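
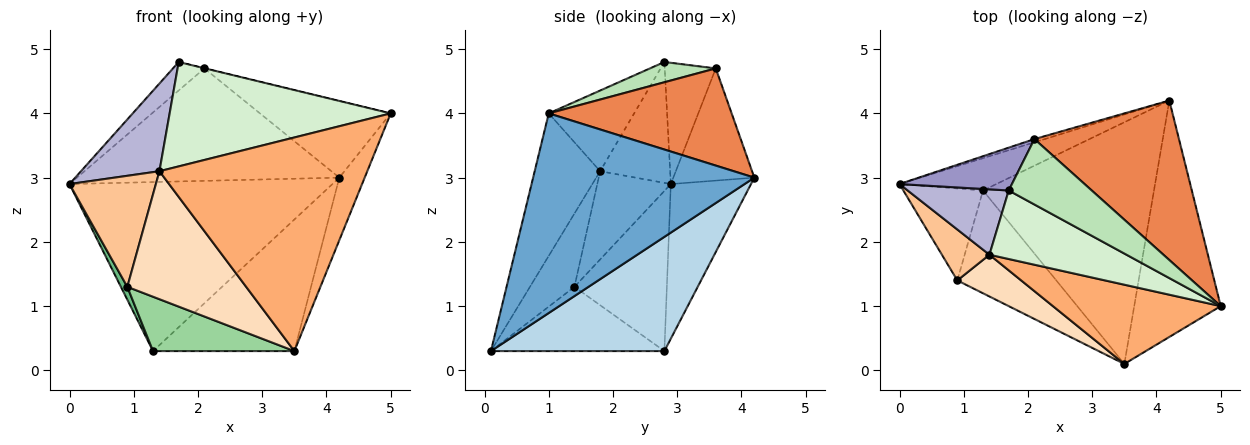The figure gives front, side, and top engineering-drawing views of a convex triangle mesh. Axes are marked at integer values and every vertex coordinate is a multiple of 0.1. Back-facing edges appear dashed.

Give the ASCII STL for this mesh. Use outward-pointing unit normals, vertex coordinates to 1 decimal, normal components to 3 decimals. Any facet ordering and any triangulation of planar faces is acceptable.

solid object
 facet normal 0.913 0.105 -0.395
  outer loop
   vertex 3.5 0.1 0.3
   vertex 4.2 4.2 3.0
   vertex 5.0 1.0 4.0
  endloop
 endfacet
 facet normal -0.287 0.941 -0.180
  outer loop
   vertex 1.3 2.8 0.3
   vertex 0.0 2.9 2.9
   vertex 4.2 4.2 3.0
  endloop
 endfacet
 facet normal 0.506 0.412 -0.757
  outer loop
   vertex 1.3 2.8 0.3
   vertex 4.2 4.2 3.0
   vertex 3.5 0.1 0.3
  endloop
 endfacet
 facet normal -0.295 0.955 -0.027
  outer loop
   vertex 2.1 3.6 4.7
   vertex 4.2 4.2 3.0
   vertex 0.0 2.9 2.9
  endloop
 endfacet
 facet normal 0.518 0.370 0.771
  outer loop
   vertex 2.1 3.6 4.7
   vertex 5.0 1.0 4.0
   vertex 4.2 4.2 3.0
  endloop
 endfacet
 facet normal -0.283 -0.899 0.334
  outer loop
   vertex 1.4 1.8 3.1
   vertex 3.5 0.1 0.3
   vertex 5.0 1.0 4.0
  endloop
 endfacet
 facet normal -0.612 -0.719 0.330
  outer loop
   vertex 0.9 1.4 1.3
   vertex 1.4 1.8 3.1
   vertex 0.0 2.9 2.9
  endloop
 endfacet
 facet normal -0.335 -0.896 0.292
  outer loop
   vertex 0.9 1.4 1.3
   vertex 3.5 0.1 0.3
   vertex 1.4 1.8 3.1
  endloop
 endfacet
 facet normal -0.894 -0.062 -0.444
  outer loop
   vertex 0.9 1.4 1.3
   vertex 0.0 2.9 2.9
   vertex 1.3 2.8 0.3
  endloop
 endfacet
 facet normal -0.498 -0.405 -0.767
  outer loop
   vertex 0.9 1.4 1.3
   vertex 1.3 2.8 0.3
   vertex 3.5 0.1 0.3
  endloop
 endfacet
 facet normal 0.237 0.003 0.971
  outer loop
   vertex 1.7 2.8 4.8
   vertex 5.0 1.0 4.0
   vertex 2.1 3.6 4.7
  endloop
 endfacet
 facet normal -0.307 -0.796 0.522
  outer loop
   vertex 1.7 2.8 4.8
   vertex 1.4 1.8 3.1
   vertex 5.0 1.0 4.0
  endloop
 endfacet
 facet normal -0.668 0.412 0.620
  outer loop
   vertex 1.7 2.8 4.8
   vertex 2.1 3.6 4.7
   vertex 0.0 2.9 2.9
  endloop
 endfacet
 facet normal -0.582 -0.652 0.486
  outer loop
   vertex 1.7 2.8 4.8
   vertex 0.0 2.9 2.9
   vertex 1.4 1.8 3.1
  endloop
 endfacet
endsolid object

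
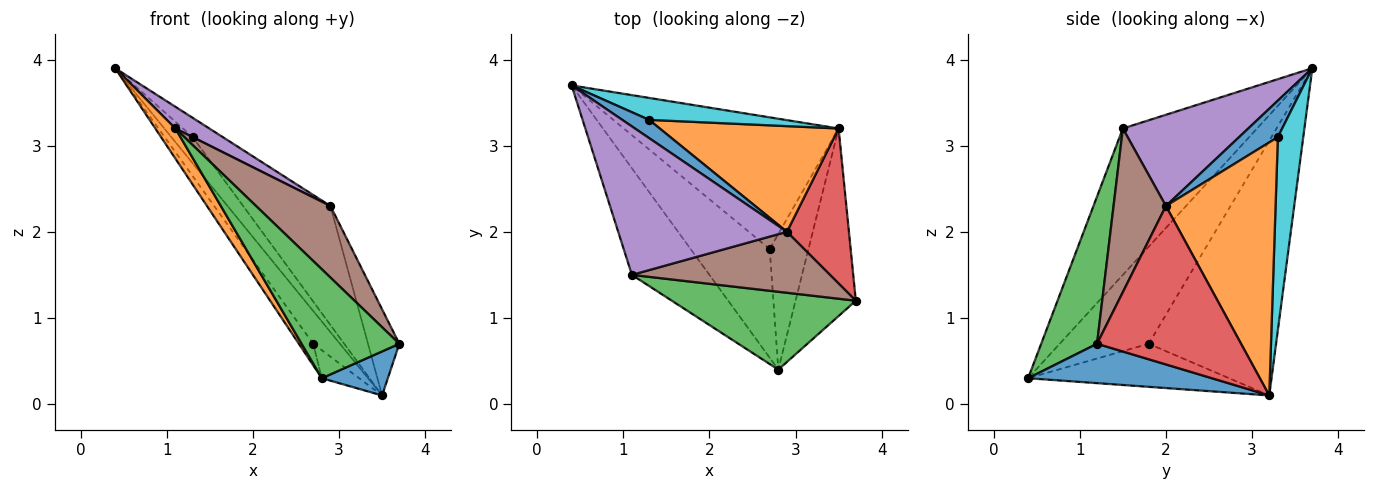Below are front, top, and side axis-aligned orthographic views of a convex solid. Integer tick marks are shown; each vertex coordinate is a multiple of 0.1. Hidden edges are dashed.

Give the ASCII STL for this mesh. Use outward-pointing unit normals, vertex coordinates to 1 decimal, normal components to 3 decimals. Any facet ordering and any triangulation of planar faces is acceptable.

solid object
 facet normal 0.537 -0.193 -0.822
  outer loop
   vertex 2.8 0.4 0.3
   vertex 3.5 3.2 0.1
   vertex 3.7 1.2 0.7
  endloop
 endfacet
 facet normal -0.876 -0.131 -0.464
  outer loop
   vertex 1.1 1.5 3.2
   vertex 0.4 3.7 3.9
   vertex 2.8 0.4 0.3
  endloop
 endfacet
 facet normal 0.422 -0.738 0.527
  outer loop
   vertex 1.1 1.5 3.2
   vertex 2.8 0.4 0.3
   vertex 3.7 1.2 0.7
  endloop
 endfacet
 facet normal 0.913 0.198 0.357
  outer loop
   vertex 2.9 2.0 2.3
   vertex 3.7 1.2 0.7
   vertex 3.5 3.2 0.1
  endloop
 endfacet
 facet normal 0.472 -0.128 0.873
  outer loop
   vertex 2.9 2.0 2.3
   vertex 0.4 3.7 3.9
   vertex 1.1 1.5 3.2
  endloop
 endfacet
 facet normal 0.472 -0.671 0.572
  outer loop
   vertex 2.9 2.0 2.3
   vertex 1.1 1.5 3.2
   vertex 3.7 1.2 0.7
  endloop
 endfacet
 facet normal -0.755 0.158 -0.637
  outer loop
   vertex 2.7 1.8 0.7
   vertex 0.4 3.7 3.9
   vertex 3.5 3.2 0.1
  endloop
 endfacet
 facet normal -0.769 0.124 -0.627
  outer loop
   vertex 2.7 1.8 0.7
   vertex 2.8 0.4 0.3
   vertex 0.4 3.7 3.9
  endloop
 endfacet
 facet normal -0.736 0.137 -0.663
  outer loop
   vertex 2.7 1.8 0.7
   vertex 3.5 3.2 0.1
   vertex 2.8 0.4 0.3
  endloop
 endfacet
 facet normal 0.674 0.566 0.475
  outer loop
   vertex 1.3 3.3 3.1
   vertex 3.5 3.2 0.1
   vertex 0.4 3.7 3.9
  endloop
 endfacet
 facet normal 0.683 0.531 0.502
  outer loop
   vertex 1.3 3.3 3.1
   vertex 0.4 3.7 3.9
   vertex 2.9 2.0 2.3
  endloop
 endfacet
 facet normal 0.685 0.545 0.484
  outer loop
   vertex 1.3 3.3 3.1
   vertex 2.9 2.0 2.3
   vertex 3.5 3.2 0.1
  endloop
 endfacet
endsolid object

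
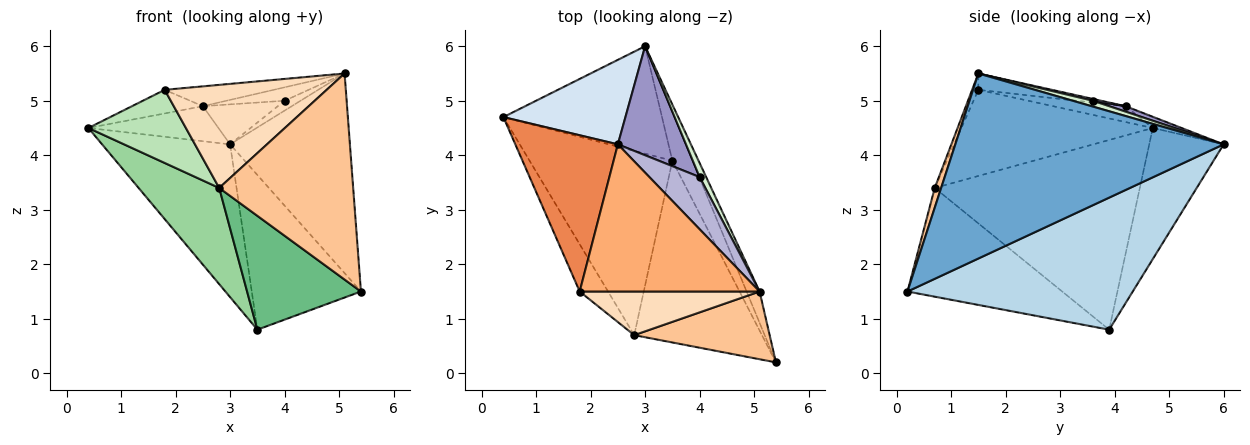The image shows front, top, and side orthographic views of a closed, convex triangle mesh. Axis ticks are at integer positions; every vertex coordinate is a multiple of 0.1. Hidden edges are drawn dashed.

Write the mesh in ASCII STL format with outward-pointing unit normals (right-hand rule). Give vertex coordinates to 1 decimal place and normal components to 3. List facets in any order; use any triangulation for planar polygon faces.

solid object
 facet normal 0.911 0.407 -0.064
  outer loop
   vertex 5.1 1.5 5.5
   vertex 5.4 0.2 1.5
   vertex 3.0 6.0 4.2
  endloop
 endfacet
 facet normal -0.429 0.739 -0.519
  outer loop
   vertex 3.5 3.9 0.8
   vertex 0.4 4.7 4.5
   vertex 3.0 6.0 4.2
  endloop
 endfacet
 facet normal 0.892 0.432 -0.136
  outer loop
   vertex 3.5 3.9 0.8
   vertex 3.0 6.0 4.2
   vertex 5.4 0.2 1.5
  endloop
 endfacet
 facet normal -0.085 0.381 0.921
  outer loop
   vertex 2.5 4.2 4.9
   vertex 3.0 6.0 4.2
   vertex 0.4 4.7 4.5
  endloop
 endfacet
 facet normal -0.151 0.148 0.977
  outer loop
   vertex 2.5 4.2 4.9
   vertex 0.4 4.7 4.5
   vertex 1.8 1.5 5.2
  endloop
 endfacet
 facet normal -0.090 0.133 0.987
  outer loop
   vertex 2.5 4.2 4.9
   vertex 1.8 1.5 5.2
   vertex 5.1 1.5 5.5
  endloop
 endfacet
 facet normal 0.045 -0.949 0.312
  outer loop
   vertex 2.8 0.7 3.4
   vertex 5.4 0.2 1.5
   vertex 5.1 1.5 5.5
  endloop
 endfacet
 facet normal -0.035 -0.920 0.389
  outer loop
   vertex 2.8 0.7 3.4
   vertex 5.1 1.5 5.5
   vertex 1.8 1.5 5.2
  endloop
 endfacet
 facet normal -0.585 -0.430 -0.687
  outer loop
   vertex 2.8 0.7 3.4
   vertex 3.5 3.9 0.8
   vertex 5.4 0.2 1.5
  endloop
 endfacet
 facet normal -0.762 -0.300 -0.574
  outer loop
   vertex 2.8 0.7 3.4
   vertex 0.4 4.7 4.5
   vertex 3.5 3.9 0.8
  endloop
 endfacet
 facet normal -0.855 -0.436 -0.281
  outer loop
   vertex 2.8 0.7 3.4
   vertex 1.8 1.5 5.2
   vertex 0.4 4.7 4.5
  endloop
 endfacet
 facet normal 0.588 0.465 0.661
  outer loop
   vertex 4.0 3.6 5.0
   vertex 5.1 1.5 5.5
   vertex 3.0 6.0 4.2
  endloop
 endfacet
 facet normal 0.075 0.343 0.936
  outer loop
   vertex 4.0 3.6 5.0
   vertex 3.0 6.0 4.2
   vertex 2.5 4.2 4.9
  endloop
 endfacet
 facet normal 0.035 0.249 0.968
  outer loop
   vertex 4.0 3.6 5.0
   vertex 2.5 4.2 4.9
   vertex 5.1 1.5 5.5
  endloop
 endfacet
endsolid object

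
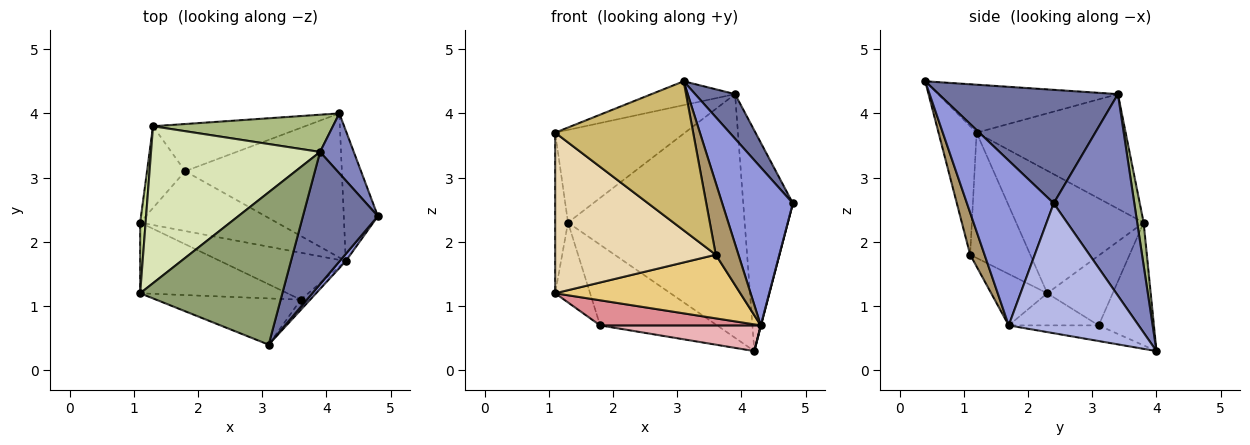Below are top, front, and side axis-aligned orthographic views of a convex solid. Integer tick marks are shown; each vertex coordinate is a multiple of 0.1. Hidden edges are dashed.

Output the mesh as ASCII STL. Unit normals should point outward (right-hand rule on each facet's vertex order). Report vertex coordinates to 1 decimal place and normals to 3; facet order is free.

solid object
 facet normal 0.820 -0.183 0.542
  outer loop
   vertex 3.9 3.4 4.3
   vertex 3.1 0.4 4.5
   vertex 4.8 2.4 2.6
  endloop
 endfacet
 facet normal 0.843 0.519 0.141
  outer loop
   vertex 3.9 3.4 4.3
   vertex 4.8 2.4 2.6
   vertex 4.2 4.0 0.3
  endloop
 endfacet
 facet normal 0.775 -0.631 0.029
  outer loop
   vertex 4.3 1.7 0.7
   vertex 4.8 2.4 2.6
   vertex 3.1 0.4 4.5
  endloop
 endfacet
 facet normal 0.967 -0.002 -0.254
  outer loop
   vertex 4.3 1.7 0.7
   vertex 4.2 4.0 0.3
   vertex 4.8 2.4 2.6
  endloop
 endfacet
 facet normal -0.316 0.147 0.937
  outer loop
   vertex 1.1 1.2 3.7
   vertex 3.1 0.4 4.5
   vertex 3.9 3.4 4.3
  endloop
 endfacet
 facet normal 0.036 0.988 0.151
  outer loop
   vertex 1.3 3.8 2.3
   vertex 3.9 3.4 4.3
   vertex 4.2 4.0 0.3
  endloop
 endfacet
 facet normal -0.994 0.100 0.044
  outer loop
   vertex 1.3 3.8 2.3
   vertex 1.1 2.3 1.2
   vertex 1.1 1.2 3.7
  endloop
 endfacet
 facet normal -0.504 0.439 0.743
  outer loop
   vertex 1.3 3.8 2.3
   vertex 1.1 1.2 3.7
   vertex 3.9 3.4 4.3
  endloop
 endfacet
 facet normal 0.532 -0.838 -0.119
  outer loop
   vertex 3.6 1.1 1.8
   vertex 4.3 1.7 0.7
   vertex 3.1 0.4 4.5
  endloop
 endfacet
 facet normal -0.255 -0.924 -0.287
  outer loop
   vertex 3.6 1.1 1.8
   vertex 3.1 0.4 4.5
   vertex 1.1 1.2 3.7
  endloop
 endfacet
 facet normal -0.237 -0.782 -0.577
  outer loop
   vertex 3.6 1.1 1.8
   vertex 1.1 2.3 1.2
   vertex 4.3 1.7 0.7
  endloop
 endfacet
 facet normal -0.324 -0.866 -0.381
  outer loop
   vertex 3.6 1.1 1.8
   vertex 1.1 1.2 3.7
   vertex 1.1 2.3 1.2
  endloop
 endfacet
 facet normal -0.795 0.424 -0.434
  outer loop
   vertex 1.8 3.1 0.7
   vertex 1.1 2.3 1.2
   vertex 1.3 3.8 2.3
  endloop
 endfacet
 facet normal -0.378 0.799 -0.468
  outer loop
   vertex 1.8 3.1 0.7
   vertex 1.3 3.8 2.3
   vertex 4.2 4.0 0.3
  endloop
 endfacet
 facet normal -0.212 -0.378 -0.901
  outer loop
   vertex 1.8 3.1 0.7
   vertex 4.3 1.7 0.7
   vertex 1.1 2.3 1.2
  endloop
 endfacet
 facet normal -0.098 -0.175 -0.980
  outer loop
   vertex 1.8 3.1 0.7
   vertex 4.2 4.0 0.3
   vertex 4.3 1.7 0.7
  endloop
 endfacet
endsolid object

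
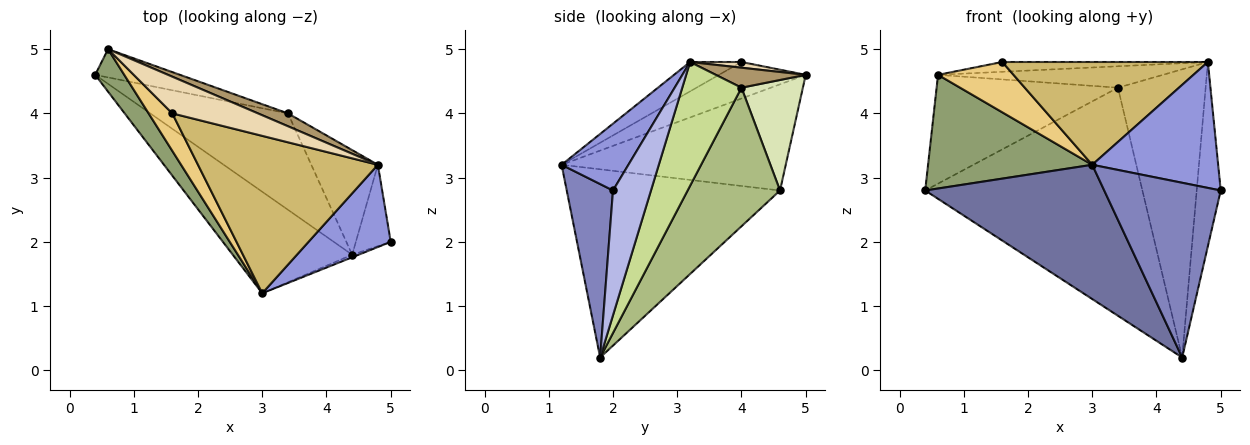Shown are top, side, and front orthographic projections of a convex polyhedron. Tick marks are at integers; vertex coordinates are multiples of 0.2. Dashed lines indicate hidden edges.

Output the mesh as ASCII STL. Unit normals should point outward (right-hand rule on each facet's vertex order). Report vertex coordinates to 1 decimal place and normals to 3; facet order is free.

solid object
 facet normal -0.689 -0.578 -0.437
  outer loop
   vertex 4.4 1.8 0.2
   vertex 3.0 1.2 3.2
   vertex 0.4 4.6 2.8
  endloop
 endfacet
 facet normal 0.369 -0.929 -0.014
  outer loop
   vertex 4.4 1.8 0.2
   vertex 5.0 2.0 2.8
   vertex 3.0 1.2 3.2
  endloop
 endfacet
 facet normal 0.406 -0.765 0.500
  outer loop
   vertex 4.8 3.2 4.8
   vertex 3.0 1.2 3.2
   vertex 5.0 2.0 2.8
  endloop
 endfacet
 facet normal 0.823 0.520 -0.230
  outer loop
   vertex 4.8 3.2 4.8
   vertex 5.0 2.0 2.8
   vertex 4.4 1.8 0.2
  endloop
 endfacet
 facet normal -0.788 -0.577 0.216
  outer loop
   vertex 0.6 5.0 4.6
   vertex 0.4 4.6 2.8
   vertex 3.0 1.2 3.2
  endloop
 endfacet
 facet normal 0.365 0.858 -0.362
  outer loop
   vertex 3.4 4.0 4.4
   vertex 4.4 1.8 0.2
   vertex 0.4 4.6 2.8
  endloop
 endfacet
 facet normal 0.536 0.794 -0.288
  outer loop
   vertex 3.4 4.0 4.4
   vertex 4.8 3.2 4.8
   vertex 4.4 1.8 0.2
  endloop
 endfacet
 facet normal 0.311 0.920 -0.239
  outer loop
   vertex 3.4 4.0 4.4
   vertex 0.4 4.6 2.8
   vertex 0.6 5.0 4.6
  endloop
 endfacet
 facet normal 0.324 0.811 0.487
  outer loop
   vertex 3.4 4.0 4.4
   vertex 0.6 5.0 4.6
   vertex 4.8 3.2 4.8
  endloop
 endfacet
 facet normal -0.135 -0.542 0.830
  outer loop
   vertex 1.6 4.0 4.8
   vertex 3.0 1.2 3.2
   vertex 4.8 3.2 4.8
  endloop
 endfacet
 facet normal -0.678 -0.590 0.439
  outer loop
   vertex 1.6 4.0 4.8
   vertex 0.6 5.0 4.6
   vertex 3.0 1.2 3.2
  endloop
 endfacet
 facet normal 0.064 0.257 0.964
  outer loop
   vertex 1.6 4.0 4.8
   vertex 4.8 3.2 4.8
   vertex 0.6 5.0 4.6
  endloop
 endfacet
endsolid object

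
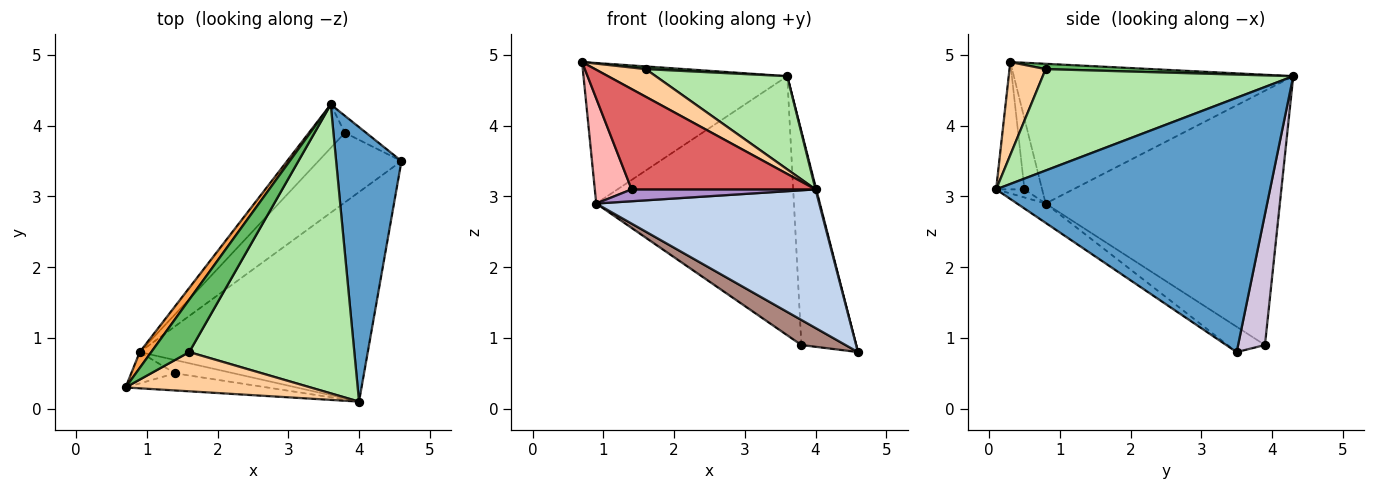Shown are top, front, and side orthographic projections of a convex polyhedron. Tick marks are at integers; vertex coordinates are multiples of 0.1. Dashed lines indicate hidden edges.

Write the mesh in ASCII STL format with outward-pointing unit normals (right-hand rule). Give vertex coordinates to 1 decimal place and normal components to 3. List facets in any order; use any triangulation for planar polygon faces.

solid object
 facet normal 0.969 -0.003 0.249
  outer loop
   vertex 3.6 4.3 4.7
   vertex 4.0 0.1 3.1
   vertex 4.6 3.5 0.8
  endloop
 endfacet
 facet normal -0.071 -0.550 -0.832
  outer loop
   vertex 0.9 0.8 2.9
   vertex 4.6 3.5 0.8
   vertex 4.0 0.1 3.1
  endloop
 endfacet
 facet normal -0.806 0.588 0.066
  outer loop
   vertex 0.9 0.8 2.9
   vertex 0.7 0.3 4.9
   vertex 3.6 4.3 4.7
  endloop
 endfacet
 facet normal 0.380 -0.533 0.756
  outer loop
   vertex 1.6 0.8 4.8
   vertex 0.7 0.3 4.9
   vertex 4.0 0.1 3.1
  endloop
 endfacet
 facet normal 0.138 -0.051 0.989
  outer loop
   vertex 1.6 0.8 4.8
   vertex 3.6 4.3 4.7
   vertex 0.7 0.3 4.9
  endloop
 endfacet
 facet normal 0.505 -0.265 0.822
  outer loop
   vertex 1.6 0.8 4.8
   vertex 4.0 0.1 3.1
   vertex 3.6 4.3 4.7
  endloop
 endfacet
 facet normal -0.150 -0.975 -0.167
  outer loop
   vertex 1.4 0.5 3.1
   vertex 4.0 0.1 3.1
   vertex 0.7 0.3 4.9
  endloop
 endfacet
 facet normal -0.418 -0.870 -0.259
  outer loop
   vertex 1.4 0.5 3.1
   vertex 0.7 0.3 4.9
   vertex 0.9 0.8 2.9
  endloop
 endfacet
 facet normal -0.102 -0.664 -0.741
  outer loop
   vertex 1.4 0.5 3.1
   vertex 0.9 0.8 2.9
   vertex 4.0 0.1 3.1
  endloop
 endfacet
 facet normal 0.439 0.896 -0.071
  outer loop
   vertex 3.8 3.9 0.9
   vertex 3.6 4.3 4.7
   vertex 4.6 3.5 0.8
  endloop
 endfacet
 facet normal -0.276 -0.325 -0.904
  outer loop
   vertex 3.8 3.9 0.9
   vertex 4.6 3.5 0.8
   vertex 0.9 0.8 2.9
  endloop
 endfacet
 facet normal -0.760 0.641 -0.107
  outer loop
   vertex 3.8 3.9 0.9
   vertex 0.9 0.8 2.9
   vertex 3.6 4.3 4.7
  endloop
 endfacet
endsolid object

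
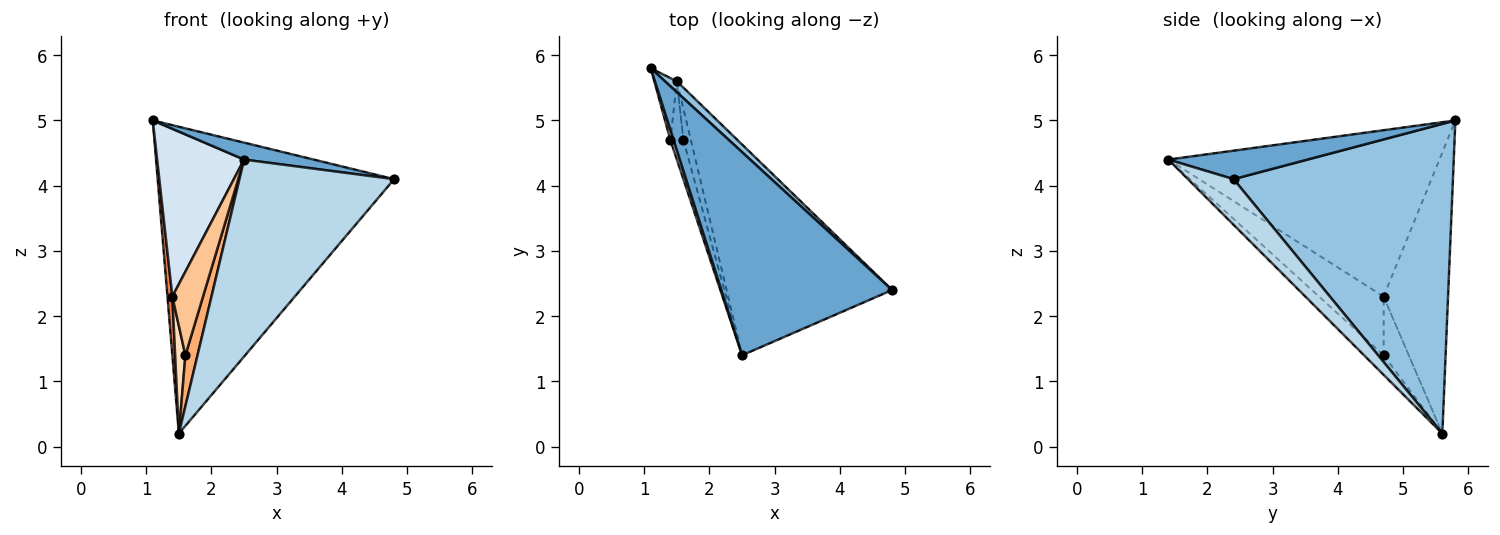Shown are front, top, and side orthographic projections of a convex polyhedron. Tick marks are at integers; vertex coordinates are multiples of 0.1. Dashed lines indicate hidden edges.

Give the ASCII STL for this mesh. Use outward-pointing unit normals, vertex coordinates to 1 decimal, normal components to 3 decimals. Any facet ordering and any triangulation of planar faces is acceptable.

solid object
 facet normal 0.164 -0.082 0.983
  outer loop
   vertex 2.5 1.4 4.4
   vertex 4.8 2.4 4.1
   vertex 1.1 5.8 5.0
  endloop
 endfacet
 facet normal 0.680 0.733 0.026
  outer loop
   vertex 1.5 5.6 0.2
   vertex 1.1 5.8 5.0
   vertex 4.8 2.4 4.1
  endloop
 endfacet
 facet normal 0.198 -0.669 -0.716
  outer loop
   vertex 1.5 5.6 0.2
   vertex 4.8 2.4 4.1
   vertex 2.5 1.4 4.4
  endloop
 endfacet
 facet normal -0.952 -0.305 0.019
  outer loop
   vertex 1.4 4.7 2.3
   vertex 2.5 1.4 4.4
   vertex 1.1 5.8 5.0
  endloop
 endfacet
 facet normal -0.994 -0.075 -0.080
  outer loop
   vertex 1.4 4.7 2.3
   vertex 1.1 5.8 5.0
   vertex 1.5 5.6 0.2
  endloop
 endfacet
 facet normal -0.809 -0.501 -0.308
  outer loop
   vertex 1.6 4.7 1.4
   vertex 1.5 5.6 0.2
   vertex 2.5 1.4 4.4
  endloop
 endfacet
 facet normal -0.886 -0.420 -0.197
  outer loop
   vertex 1.6 4.7 1.4
   vertex 2.5 1.4 4.4
   vertex 1.4 4.7 2.3
  endloop
 endfacet
 facet normal -0.907 -0.370 -0.202
  outer loop
   vertex 1.6 4.7 1.4
   vertex 1.4 4.7 2.3
   vertex 1.5 5.6 0.2
  endloop
 endfacet
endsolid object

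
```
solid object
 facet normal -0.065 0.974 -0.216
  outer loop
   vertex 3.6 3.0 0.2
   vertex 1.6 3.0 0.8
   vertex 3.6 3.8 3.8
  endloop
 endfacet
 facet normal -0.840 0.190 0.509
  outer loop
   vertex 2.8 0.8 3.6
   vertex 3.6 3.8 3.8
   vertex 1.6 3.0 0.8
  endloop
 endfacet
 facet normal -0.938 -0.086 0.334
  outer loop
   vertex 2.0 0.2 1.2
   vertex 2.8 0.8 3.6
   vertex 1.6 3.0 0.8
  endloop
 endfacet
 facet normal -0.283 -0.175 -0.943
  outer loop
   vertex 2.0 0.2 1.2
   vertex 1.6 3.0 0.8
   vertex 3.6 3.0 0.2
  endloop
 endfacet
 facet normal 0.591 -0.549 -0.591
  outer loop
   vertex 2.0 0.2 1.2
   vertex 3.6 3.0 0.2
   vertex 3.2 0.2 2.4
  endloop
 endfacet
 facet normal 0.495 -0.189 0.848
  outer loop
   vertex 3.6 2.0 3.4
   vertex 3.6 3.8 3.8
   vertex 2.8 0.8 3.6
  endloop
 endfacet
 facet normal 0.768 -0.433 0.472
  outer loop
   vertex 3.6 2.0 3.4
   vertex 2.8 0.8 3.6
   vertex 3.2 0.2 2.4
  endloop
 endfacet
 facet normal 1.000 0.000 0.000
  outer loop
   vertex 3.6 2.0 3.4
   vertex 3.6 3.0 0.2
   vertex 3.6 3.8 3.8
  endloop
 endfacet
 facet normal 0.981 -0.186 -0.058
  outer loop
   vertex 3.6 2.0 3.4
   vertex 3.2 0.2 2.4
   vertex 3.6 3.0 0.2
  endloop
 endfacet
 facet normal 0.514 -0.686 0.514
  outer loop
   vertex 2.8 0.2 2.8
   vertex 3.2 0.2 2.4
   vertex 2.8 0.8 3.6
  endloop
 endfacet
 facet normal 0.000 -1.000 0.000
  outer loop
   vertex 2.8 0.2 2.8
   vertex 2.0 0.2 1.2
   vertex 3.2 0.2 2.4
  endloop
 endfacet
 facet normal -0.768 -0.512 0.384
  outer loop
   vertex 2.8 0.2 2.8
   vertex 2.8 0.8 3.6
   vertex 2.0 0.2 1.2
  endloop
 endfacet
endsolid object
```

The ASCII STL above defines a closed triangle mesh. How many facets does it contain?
12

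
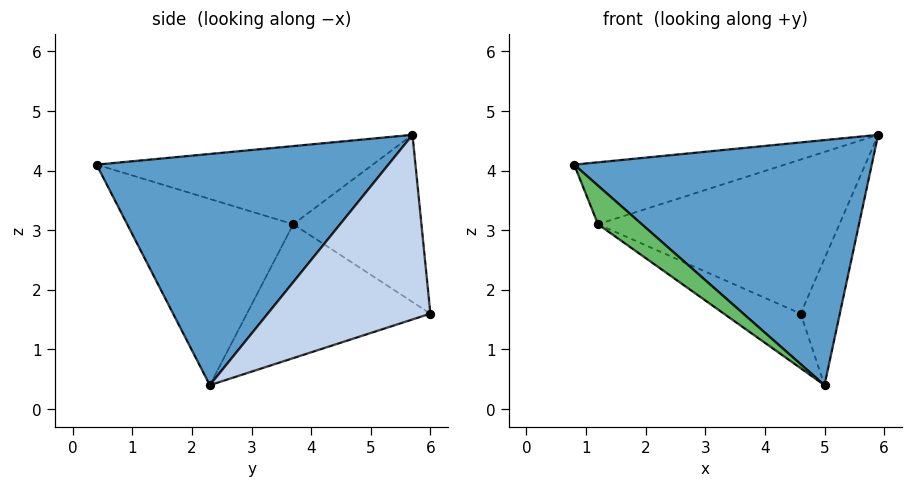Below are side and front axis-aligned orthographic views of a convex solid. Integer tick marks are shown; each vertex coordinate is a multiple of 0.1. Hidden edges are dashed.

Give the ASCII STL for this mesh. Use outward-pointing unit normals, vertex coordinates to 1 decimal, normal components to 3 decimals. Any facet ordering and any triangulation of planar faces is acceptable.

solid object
 facet normal 0.644 -0.656 0.393
  outer loop
   vertex 5.0 2.3 0.4
   vertex 5.9 5.7 4.6
   vertex 0.8 0.4 4.1
  endloop
 endfacet
 facet normal 0.903 0.218 -0.370
  outer loop
   vertex 4.6 6.0 1.6
   vertex 5.9 5.7 4.6
   vertex 5.0 2.3 0.4
  endloop
 endfacet
 facet normal -0.406 0.310 0.860
  outer loop
   vertex 1.2 3.7 3.1
   vertex 0.8 0.4 4.1
   vertex 5.9 5.7 4.6
  endloop
 endfacet
 facet normal -0.450 0.848 0.280
  outer loop
   vertex 1.2 3.7 3.1
   vertex 5.9 5.7 4.6
   vertex 4.6 6.0 1.6
  endloop
 endfacet
 facet normal -0.610 -0.161 -0.776
  outer loop
   vertex 1.2 3.7 3.1
   vertex 5.0 2.3 0.4
   vertex 0.8 0.4 4.1
  endloop
 endfacet
 facet normal -0.512 0.214 -0.832
  outer loop
   vertex 1.2 3.7 3.1
   vertex 4.6 6.0 1.6
   vertex 5.0 2.3 0.4
  endloop
 endfacet
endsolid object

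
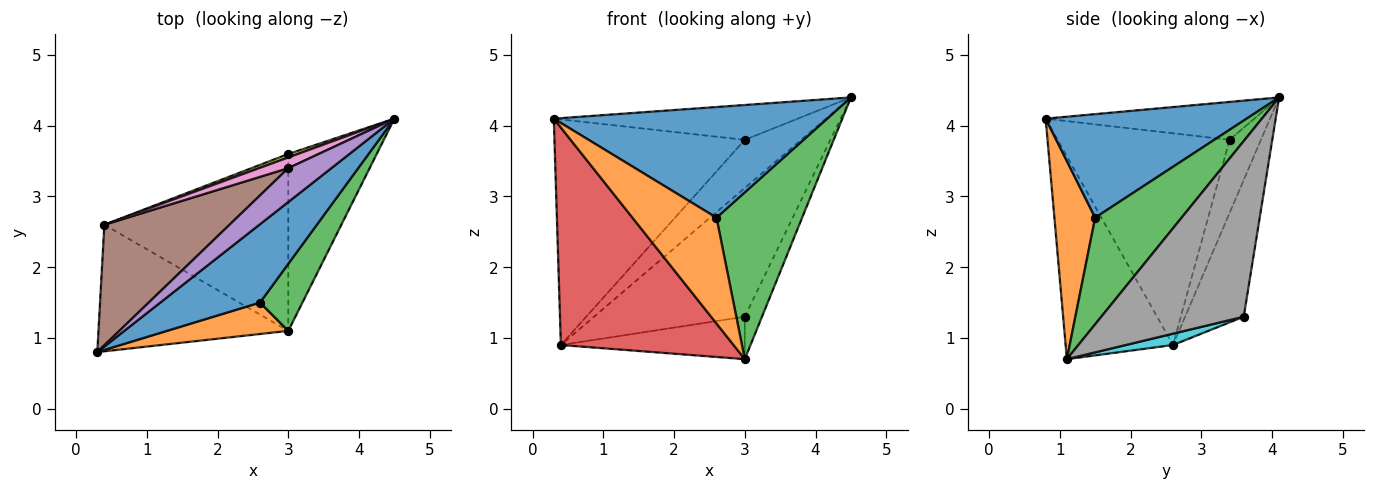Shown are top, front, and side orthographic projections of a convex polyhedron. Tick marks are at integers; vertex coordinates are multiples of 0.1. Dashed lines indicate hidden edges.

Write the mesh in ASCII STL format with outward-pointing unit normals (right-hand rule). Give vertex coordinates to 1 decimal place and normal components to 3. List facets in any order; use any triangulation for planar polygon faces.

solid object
 facet normal 0.515 -0.700 0.495
  outer loop
   vertex 2.6 1.5 2.7
   vertex 4.5 4.1 4.4
   vertex 0.3 0.8 4.1
  endloop
 endfacet
 facet normal 0.422 -0.869 0.258
  outer loop
   vertex 2.6 1.5 2.7
   vertex 0.3 0.8 4.1
   vertex 3.0 1.1 0.7
  endloop
 endfacet
 facet normal 0.683 -0.677 0.272
  outer loop
   vertex 2.6 1.5 2.7
   vertex 3.0 1.1 0.7
   vertex 4.5 4.1 4.4
  endloop
 endfacet
 facet normal -0.473 -0.761 -0.443
  outer loop
   vertex 0.4 2.6 0.9
   vertex 3.0 1.1 0.7
   vertex 0.3 0.8 4.1
  endloop
 endfacet
 facet normal -0.523 0.612 0.594
  outer loop
   vertex 3.0 3.4 3.8
   vertex 0.3 0.8 4.1
   vertex 4.5 4.1 4.4
  endloop
 endfacet
 facet normal -0.623 0.690 0.369
  outer loop
   vertex 3.0 3.4 3.8
   vertex 0.4 2.6 0.9
   vertex 0.3 0.8 4.1
  endloop
 endfacet
 facet normal -0.477 0.858 0.191
  outer loop
   vertex 3.0 3.4 3.8
   vertex 4.5 4.1 4.4
   vertex 0.4 2.6 0.9
  endloop
 endfacet
 facet normal 0.888 0.107 -0.447
  outer loop
   vertex 3.0 3.6 1.3
   vertex 4.5 4.1 4.4
   vertex 3.0 1.1 0.7
  endloop
 endfacet
 facet normal -0.362 0.932 0.025
  outer loop
   vertex 3.0 3.6 1.3
   vertex 0.4 2.6 0.9
   vertex 4.5 4.1 4.4
  endloop
 endfacet
 facet normal 0.060 0.233 -0.971
  outer loop
   vertex 3.0 3.6 1.3
   vertex 3.0 1.1 0.7
   vertex 0.4 2.6 0.9
  endloop
 endfacet
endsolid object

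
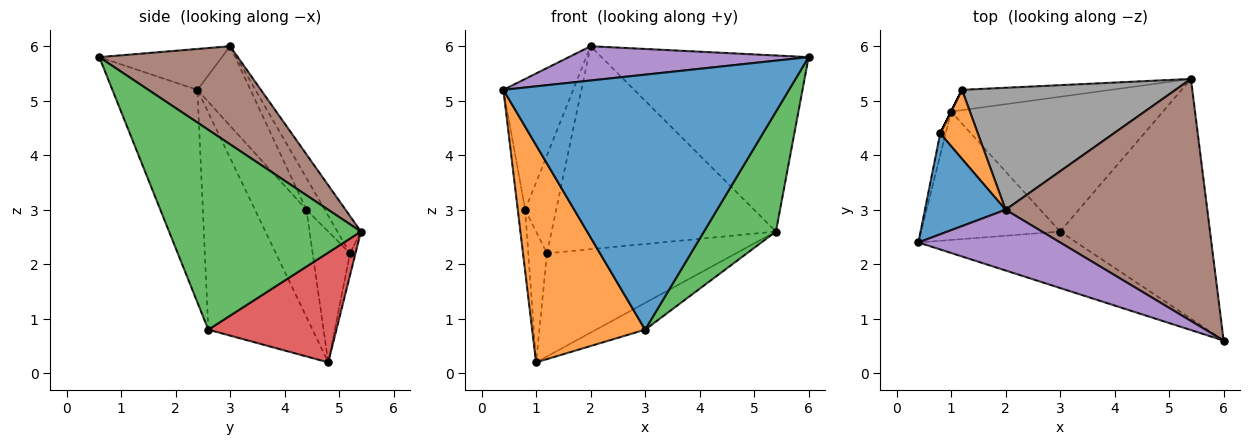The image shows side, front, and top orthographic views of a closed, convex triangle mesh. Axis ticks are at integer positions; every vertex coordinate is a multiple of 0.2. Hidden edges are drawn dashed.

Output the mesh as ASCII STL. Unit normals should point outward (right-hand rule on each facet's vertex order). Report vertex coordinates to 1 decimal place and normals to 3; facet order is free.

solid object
 facet normal -0.279 -0.938 -0.208
  outer loop
   vertex 3.0 2.6 0.8
   vertex 6.0 0.6 5.8
   vertex 0.4 2.4 5.2
  endloop
 endfacet
 facet normal -0.622 -0.674 -0.398
  outer loop
   vertex 3.0 2.6 0.8
   vertex 0.4 2.4 5.2
   vertex 1.0 4.8 0.2
  endloop
 endfacet
 facet normal 0.766 -0.287 -0.575
  outer loop
   vertex 3.0 2.6 0.8
   vertex 5.4 5.4 2.6
   vertex 6.0 0.6 5.8
  endloop
 endfacet
 facet normal 0.453 0.174 -0.874
  outer loop
   vertex 3.0 2.6 0.8
   vertex 1.0 4.8 0.2
   vertex 5.4 5.4 2.6
  endloop
 endfacet
 facet normal -0.244 -0.477 0.845
  outer loop
   vertex 2.0 3.0 6.0
   vertex 0.4 2.4 5.2
   vertex 6.0 0.6 5.8
  endloop
 endfacet
 facet normal 0.366 0.547 0.753
  outer loop
   vertex 2.0 3.0 6.0
   vertex 6.0 0.6 5.8
   vertex 5.4 5.4 2.6
  endloop
 endfacet
 facet normal -0.028 0.981 -0.193
  outer loop
   vertex 1.2 5.2 2.2
   vertex 5.4 5.4 2.6
   vertex 1.0 4.8 0.2
  endloop
 endfacet
 facet normal -0.090 0.854 0.513
  outer loop
   vertex 1.2 5.2 2.2
   vertex 2.0 3.0 6.0
   vertex 5.4 5.4 2.6
  endloop
 endfacet
 facet normal -0.989 0.142 -0.050
  outer loop
   vertex 0.8 4.4 3.0
   vertex 1.0 4.8 0.2
   vertex 0.4 2.4 5.2
  endloop
 endfacet
 facet normal -0.894 0.447 0.000
  outer loop
   vertex 0.8 4.4 3.0
   vertex 1.2 5.2 2.2
   vertex 1.0 4.8 0.2
  endloop
 endfacet
 facet normal -0.516 0.678 0.523
  outer loop
   vertex 0.8 4.4 3.0
   vertex 0.4 2.4 5.2
   vertex 2.0 3.0 6.0
  endloop
 endfacet
 facet normal -0.436 0.736 0.518
  outer loop
   vertex 0.8 4.4 3.0
   vertex 2.0 3.0 6.0
   vertex 1.2 5.2 2.2
  endloop
 endfacet
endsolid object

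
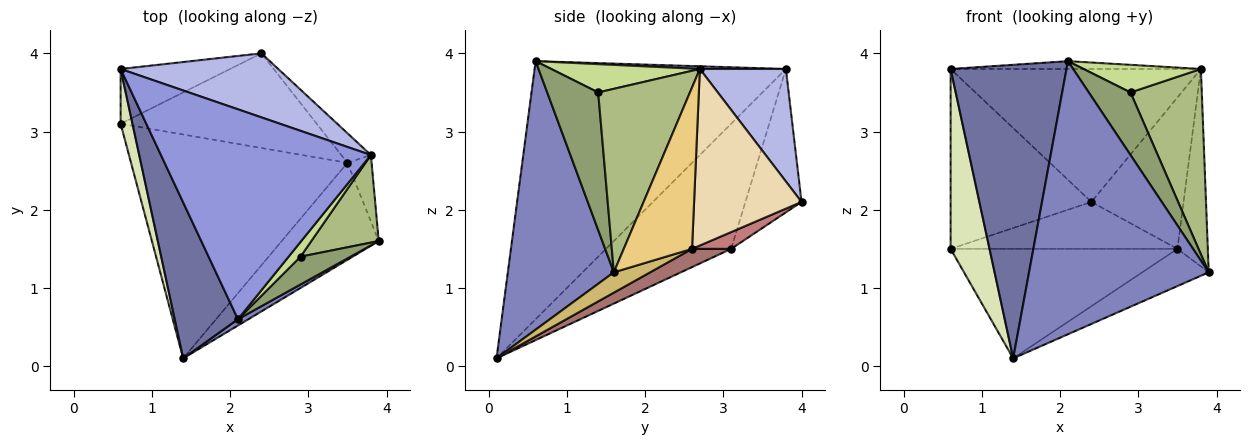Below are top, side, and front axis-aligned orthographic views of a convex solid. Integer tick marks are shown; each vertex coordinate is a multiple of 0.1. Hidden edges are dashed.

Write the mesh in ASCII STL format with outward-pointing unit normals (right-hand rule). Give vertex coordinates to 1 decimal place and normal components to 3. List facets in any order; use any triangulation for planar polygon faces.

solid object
 facet normal -0.886 -0.409 0.217
  outer loop
   vertex 2.1 0.6 3.9
   vertex 0.6 3.8 3.8
   vertex 1.4 0.1 0.1
  endloop
 endfacet
 facet normal 0.508 -0.861 0.020
  outer loop
   vertex 2.1 0.6 3.9
   vertex 1.4 0.1 0.1
   vertex 3.9 1.6 1.2
  endloop
 endfacet
 facet normal 0.013 0.037 0.999
  outer loop
   vertex 3.8 2.7 3.8
   vertex 0.6 3.8 3.8
   vertex 2.1 0.6 3.9
  endloop
 endfacet
 facet normal 0.296 0.861 0.414
  outer loop
   vertex 2.4 4.0 2.1
   vertex 0.6 3.8 3.8
   vertex 3.8 2.7 3.8
  endloop
 endfacet
 facet normal 0.745 -0.610 0.271
  outer loop
   vertex 2.9 1.4 3.5
   vertex 2.1 0.6 3.9
   vertex 3.9 1.6 1.2
  endloop
 endfacet
 facet normal 0.758 -0.589 0.278
  outer loop
   vertex 2.9 1.4 3.5
   vertex 3.9 1.6 1.2
   vertex 3.8 2.7 3.8
  endloop
 endfacet
 facet normal 0.745 -0.588 0.314
  outer loop
   vertex 2.9 1.4 3.5
   vertex 3.8 2.7 3.8
   vertex 2.1 0.6 3.9
  endloop
 endfacet
 facet normal -0.951 -0.296 0.090
  outer loop
   vertex 0.6 3.1 1.5
   vertex 1.4 0.1 0.1
   vertex 0.6 3.8 3.8
  endloop
 endfacet
 facet normal -0.356 0.894 -0.272
  outer loop
   vertex 0.6 3.1 1.5
   vertex 0.6 3.8 3.8
   vertex 2.4 4.0 2.1
  endloop
 endfacet
 facet normal 0.192 0.352 -0.916
  outer loop
   vertex 3.5 2.6 1.5
   vertex 3.9 1.6 1.2
   vertex 1.4 0.1 0.1
  endloop
 endfacet
 facet normal 0.905 0.403 -0.136
  outer loop
   vertex 3.5 2.6 1.5
   vertex 3.8 2.7 3.8
   vertex 3.9 1.6 1.2
  endloop
 endfacet
 facet normal 0.753 0.646 -0.126
  outer loop
   vertex 3.5 2.6 1.5
   vertex 2.4 4.0 2.1
   vertex 3.8 2.7 3.8
  endloop
 endfacet
 facet normal 0.076 0.438 -0.896
  outer loop
   vertex 3.5 2.6 1.5
   vertex 1.4 0.1 0.1
   vertex 0.6 3.1 1.5
  endloop
 endfacet
 facet normal 0.076 0.443 -0.893
  outer loop
   vertex 3.5 2.6 1.5
   vertex 0.6 3.1 1.5
   vertex 2.4 4.0 2.1
  endloop
 endfacet
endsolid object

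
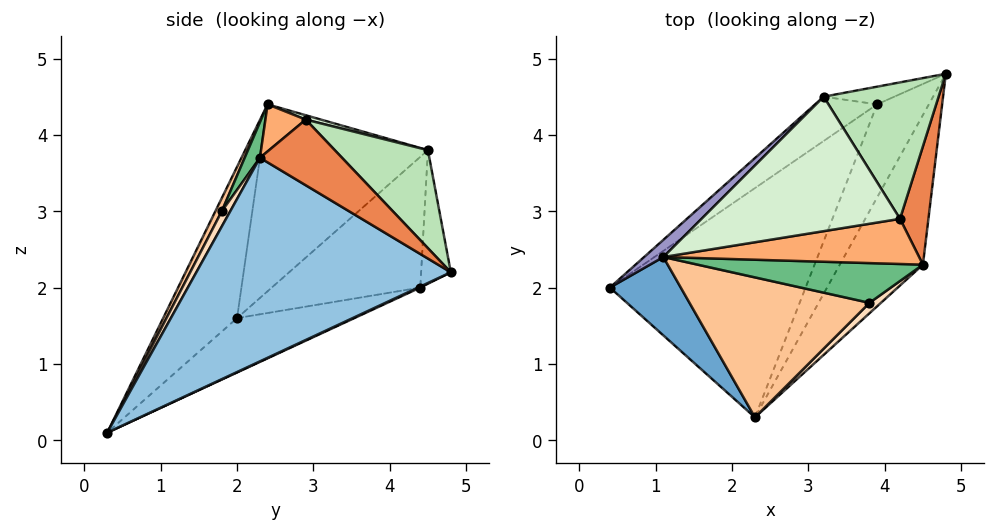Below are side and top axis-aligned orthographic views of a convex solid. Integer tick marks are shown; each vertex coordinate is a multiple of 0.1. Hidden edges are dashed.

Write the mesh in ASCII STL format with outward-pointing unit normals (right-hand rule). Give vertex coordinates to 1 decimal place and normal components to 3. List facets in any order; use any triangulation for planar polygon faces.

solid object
 facet normal -0.530 -0.811 0.248
  outer loop
   vertex 1.1 2.4 4.4
   vertex 0.4 2.0 1.6
   vertex 2.3 0.3 0.1
  endloop
 endfacet
 facet normal 0.877 -0.320 -0.358
  outer loop
   vertex 4.5 2.3 3.7
   vertex 2.3 0.3 0.1
   vertex 4.8 4.8 2.2
  endloop
 endfacet
 facet normal -0.234 0.483 -0.844
  outer loop
   vertex 3.9 4.4 2.0
   vertex 2.3 0.3 0.1
   vertex 0.4 2.0 1.6
  endloop
 endfacet
 facet normal 0.018 0.415 -0.910
  outer loop
   vertex 3.9 4.4 2.0
   vertex 4.8 4.8 2.2
   vertex 2.3 0.3 0.1
  endloop
 endfacet
 facet normal 0.910 0.127 0.394
  outer loop
   vertex 4.2 2.9 4.2
   vertex 4.5 2.3 3.7
   vertex 4.8 4.8 2.2
  endloop
 endfacet
 facet normal 0.146 -0.589 0.795
  outer loop
   vertex 4.2 2.9 4.2
   vertex 1.1 2.4 4.4
   vertex 4.5 2.3 3.7
  endloop
 endfacet
 facet normal 0.032 -0.894 0.446
  outer loop
   vertex 3.8 1.8 3.0
   vertex 1.1 2.4 4.4
   vertex 2.3 0.3 0.1
  endloop
 endfacet
 facet normal 0.364 -0.891 0.273
  outer loop
   vertex 3.8 1.8 3.0
   vertex 2.3 0.3 0.1
   vertex 4.5 2.3 3.7
  endloop
 endfacet
 facet normal 0.083 -0.848 0.523
  outer loop
   vertex 3.8 1.8 3.0
   vertex 4.5 2.3 3.7
   vertex 1.1 2.4 4.4
  endloop
 endfacet
 facet normal -0.363 0.912 -0.192
  outer loop
   vertex 3.2 4.5 3.8
   vertex 4.8 4.8 2.2
   vertex 3.9 4.4 2.0
  endloop
 endfacet
 facet normal 0.558 0.512 0.654
  outer loop
   vertex 3.2 4.5 3.8
   vertex 4.2 2.9 4.2
   vertex 4.8 4.8 2.2
  endloop
 endfacet
 facet normal 0.021 0.255 0.967
  outer loop
   vertex 3.2 4.5 3.8
   vertex 1.1 2.4 4.4
   vertex 4.2 2.9 4.2
  endloop
 endfacet
 facet normal -0.695 0.715 0.072
  outer loop
   vertex 3.2 4.5 3.8
   vertex 0.4 2.0 1.6
   vertex 1.1 2.4 4.4
  endloop
 endfacet
 facet normal -0.528 0.812 -0.250
  outer loop
   vertex 3.2 4.5 3.8
   vertex 3.9 4.4 2.0
   vertex 0.4 2.0 1.6
  endloop
 endfacet
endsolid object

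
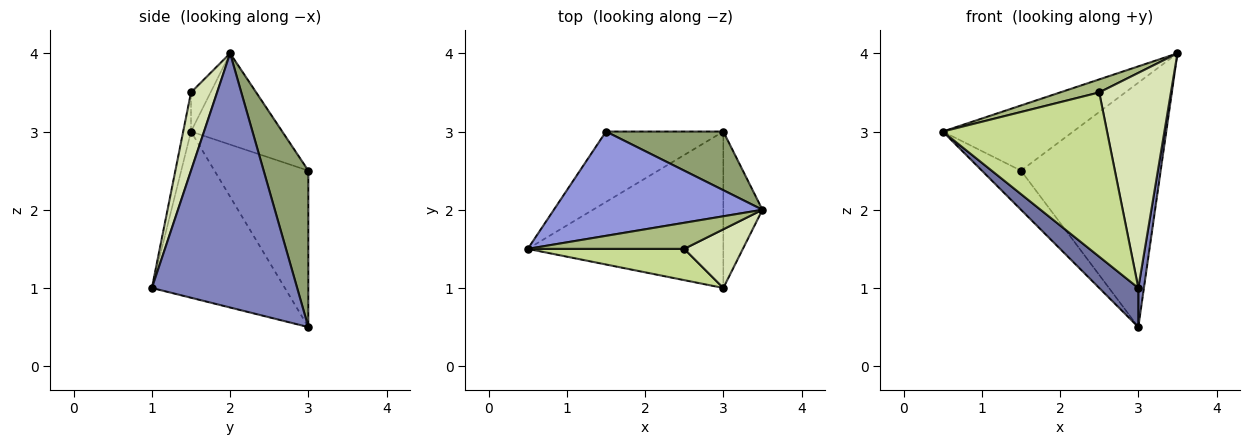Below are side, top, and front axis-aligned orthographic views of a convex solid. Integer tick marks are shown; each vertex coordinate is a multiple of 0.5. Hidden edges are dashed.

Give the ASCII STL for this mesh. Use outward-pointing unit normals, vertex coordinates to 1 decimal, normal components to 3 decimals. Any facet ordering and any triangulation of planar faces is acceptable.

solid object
 facet normal -0.636 -0.187 -0.748
  outer loop
   vertex 3.0 1.0 1.0
   vertex 0.5 1.5 3.0
   vertex 3.0 3.0 0.5
  endloop
 endfacet
 facet normal 0.988 -0.038 -0.152
  outer loop
   vertex 3.0 1.0 1.0
   vertex 3.0 3.0 0.5
   vertex 3.5 2.0 4.0
  endloop
 endfacet
 facet normal -0.348 0.497 0.795
  outer loop
   vertex 1.5 3.0 2.5
   vertex 0.5 1.5 3.0
   vertex 3.5 2.0 4.0
  endloop
 endfacet
 facet normal -0.759 0.316 -0.569
  outer loop
   vertex 1.5 3.0 2.5
   vertex 3.0 3.0 0.5
   vertex 0.5 1.5 3.0
  endloop
 endfacet
 facet normal 0.297 0.928 0.223
  outer loop
   vertex 1.5 3.0 2.5
   vertex 3.5 2.0 4.0
   vertex 3.0 3.0 0.5
  endloop
 endfacet
 facet normal -0.218 -0.436 0.873
  outer loop
   vertex 2.5 1.5 3.5
   vertex 3.5 2.0 4.0
   vertex 0.5 1.5 3.0
  endloop
 endfacet
 facet normal -0.047 -0.981 0.187
  outer loop
   vertex 2.5 1.5 3.5
   vertex 0.5 1.5 3.0
   vertex 3.0 1.0 1.0
  endloop
 endfacet
 facet normal 0.331 -0.910 0.248
  outer loop
   vertex 2.5 1.5 3.5
   vertex 3.0 1.0 1.0
   vertex 3.5 2.0 4.0
  endloop
 endfacet
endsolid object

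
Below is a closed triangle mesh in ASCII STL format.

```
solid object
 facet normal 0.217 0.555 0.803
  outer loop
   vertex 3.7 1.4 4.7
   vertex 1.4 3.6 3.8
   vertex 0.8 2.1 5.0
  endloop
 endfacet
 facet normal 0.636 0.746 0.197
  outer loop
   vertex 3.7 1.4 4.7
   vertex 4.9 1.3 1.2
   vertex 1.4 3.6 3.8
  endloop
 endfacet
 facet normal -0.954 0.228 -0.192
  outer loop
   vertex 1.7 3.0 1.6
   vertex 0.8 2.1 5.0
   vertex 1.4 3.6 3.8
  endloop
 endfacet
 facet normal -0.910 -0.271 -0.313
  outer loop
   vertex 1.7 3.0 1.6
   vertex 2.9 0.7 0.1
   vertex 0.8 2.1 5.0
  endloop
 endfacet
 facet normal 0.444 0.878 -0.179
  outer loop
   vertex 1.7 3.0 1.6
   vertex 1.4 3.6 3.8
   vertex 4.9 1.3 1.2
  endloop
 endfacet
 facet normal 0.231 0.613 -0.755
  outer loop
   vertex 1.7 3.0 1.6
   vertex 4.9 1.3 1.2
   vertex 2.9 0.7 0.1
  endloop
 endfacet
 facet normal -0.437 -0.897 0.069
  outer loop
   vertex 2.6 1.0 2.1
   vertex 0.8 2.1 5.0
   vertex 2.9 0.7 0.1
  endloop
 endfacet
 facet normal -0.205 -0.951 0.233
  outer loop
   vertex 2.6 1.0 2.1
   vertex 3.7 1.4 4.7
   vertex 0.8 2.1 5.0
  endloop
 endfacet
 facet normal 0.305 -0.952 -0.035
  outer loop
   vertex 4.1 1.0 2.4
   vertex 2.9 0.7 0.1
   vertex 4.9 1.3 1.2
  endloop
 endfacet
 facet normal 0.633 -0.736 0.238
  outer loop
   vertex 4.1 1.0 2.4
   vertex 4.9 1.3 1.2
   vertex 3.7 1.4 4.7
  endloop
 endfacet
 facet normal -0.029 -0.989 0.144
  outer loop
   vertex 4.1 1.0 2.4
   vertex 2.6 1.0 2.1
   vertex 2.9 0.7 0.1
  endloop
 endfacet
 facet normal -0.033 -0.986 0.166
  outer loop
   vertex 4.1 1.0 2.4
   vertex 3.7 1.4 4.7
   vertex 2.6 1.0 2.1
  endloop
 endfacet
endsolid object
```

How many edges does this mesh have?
18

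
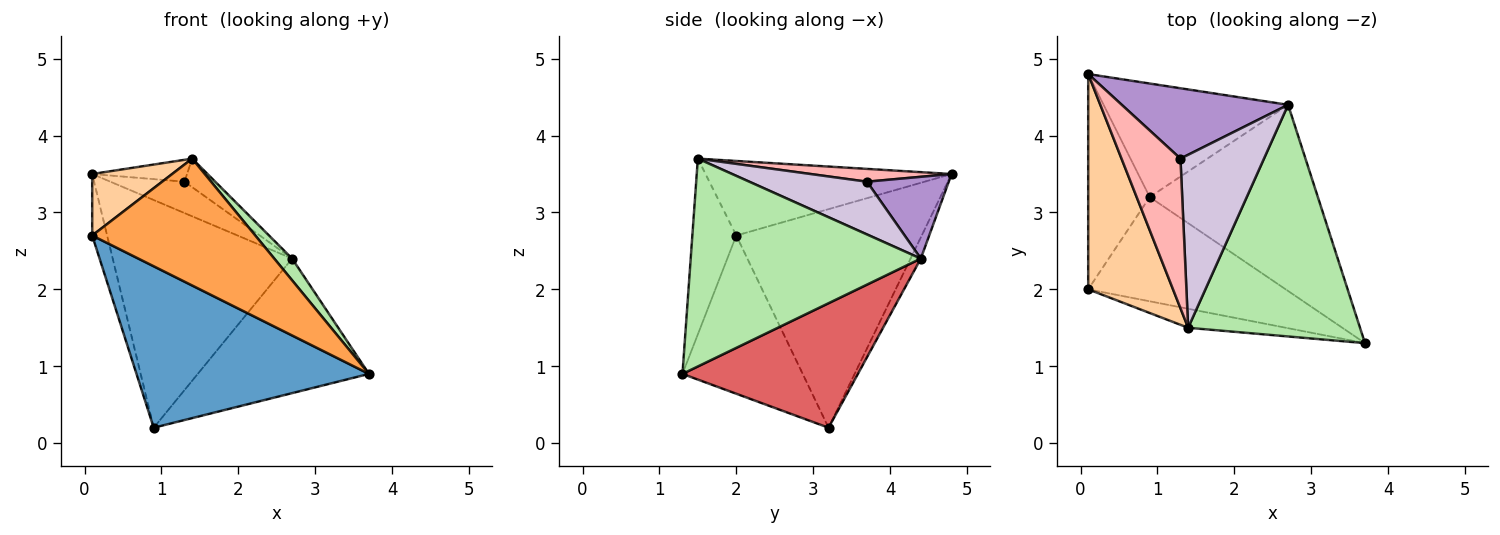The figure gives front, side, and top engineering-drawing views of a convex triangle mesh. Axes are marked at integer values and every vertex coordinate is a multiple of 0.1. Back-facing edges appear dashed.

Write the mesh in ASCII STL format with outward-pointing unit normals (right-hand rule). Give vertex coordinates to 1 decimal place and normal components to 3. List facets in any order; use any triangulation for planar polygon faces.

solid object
 facet normal -0.399 -0.771 -0.497
  outer loop
   vertex 0.9 3.2 0.2
   vertex 3.7 1.3 0.9
   vertex 0.1 2.0 2.7
  endloop
 endfacet
 facet normal -0.960 0.077 -0.270
  outer loop
   vertex 0.9 3.2 0.2
   vertex 0.1 2.0 2.7
   vertex 0.1 4.8 3.5
  endloop
 endfacet
 facet normal -0.257 -0.956 -0.143
  outer loop
   vertex 1.4 1.5 3.7
   vertex 0.1 2.0 2.7
   vertex 3.7 1.3 0.9
  endloop
 endfacet
 facet normal -0.646 -0.210 0.734
  outer loop
   vertex 1.4 1.5 3.7
   vertex 0.1 4.8 3.5
   vertex 0.1 2.0 2.7
  endloop
 endfacet
 facet normal -0.051 0.894 -0.446
  outer loop
   vertex 2.7 4.4 2.4
   vertex 0.9 3.2 0.2
   vertex 0.1 4.8 3.5
  endloop
 endfacet
 facet normal 0.769 -0.060 0.636
  outer loop
   vertex 2.7 4.4 2.4
   vertex 1.4 1.5 3.7
   vertex 3.7 1.3 0.9
  endloop
 endfacet
 facet normal 0.515 0.502 -0.695
  outer loop
   vertex 2.7 4.4 2.4
   vertex 3.7 1.3 0.9
   vertex 0.9 3.2 0.2
  endloop
 endfacet
 facet normal 0.210 0.141 0.967
  outer loop
   vertex 1.3 3.7 3.4
   vertex 0.1 4.8 3.5
   vertex 1.4 1.5 3.7
  endloop
 endfacet
 facet normal 0.410 0.371 0.833
  outer loop
   vertex 1.3 3.7 3.4
   vertex 2.7 4.4 2.4
   vertex 0.1 4.8 3.5
  endloop
 endfacet
 facet normal 0.529 0.138 0.837
  outer loop
   vertex 1.3 3.7 3.4
   vertex 1.4 1.5 3.7
   vertex 2.7 4.4 2.4
  endloop
 endfacet
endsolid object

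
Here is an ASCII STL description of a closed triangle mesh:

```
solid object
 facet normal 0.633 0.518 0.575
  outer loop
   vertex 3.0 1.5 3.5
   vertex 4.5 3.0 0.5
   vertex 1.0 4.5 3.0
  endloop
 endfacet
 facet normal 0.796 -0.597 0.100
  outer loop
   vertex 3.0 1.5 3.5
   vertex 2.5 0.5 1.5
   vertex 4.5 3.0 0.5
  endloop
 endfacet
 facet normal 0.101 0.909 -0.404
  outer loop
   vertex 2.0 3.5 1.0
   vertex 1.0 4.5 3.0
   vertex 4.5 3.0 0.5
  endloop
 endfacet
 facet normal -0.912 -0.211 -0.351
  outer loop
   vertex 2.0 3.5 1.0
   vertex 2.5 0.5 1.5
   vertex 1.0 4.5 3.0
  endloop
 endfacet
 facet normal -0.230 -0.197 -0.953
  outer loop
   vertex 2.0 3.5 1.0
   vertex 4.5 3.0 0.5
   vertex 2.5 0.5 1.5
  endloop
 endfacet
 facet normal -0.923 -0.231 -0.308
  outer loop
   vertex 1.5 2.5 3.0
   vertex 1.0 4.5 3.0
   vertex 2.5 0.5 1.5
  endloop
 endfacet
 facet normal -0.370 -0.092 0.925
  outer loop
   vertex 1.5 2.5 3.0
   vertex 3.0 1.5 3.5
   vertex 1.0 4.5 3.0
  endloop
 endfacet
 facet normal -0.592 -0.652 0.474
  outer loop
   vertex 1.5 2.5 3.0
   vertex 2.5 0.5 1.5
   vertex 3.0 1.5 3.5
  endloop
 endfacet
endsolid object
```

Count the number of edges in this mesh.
12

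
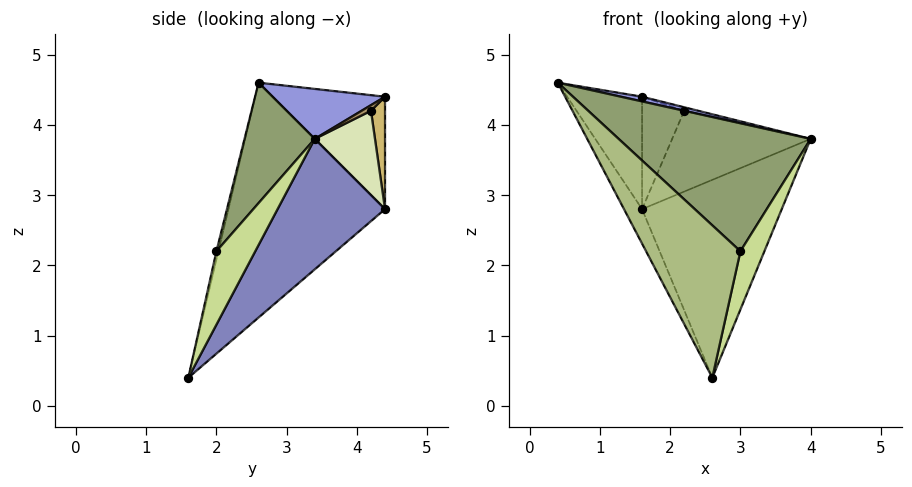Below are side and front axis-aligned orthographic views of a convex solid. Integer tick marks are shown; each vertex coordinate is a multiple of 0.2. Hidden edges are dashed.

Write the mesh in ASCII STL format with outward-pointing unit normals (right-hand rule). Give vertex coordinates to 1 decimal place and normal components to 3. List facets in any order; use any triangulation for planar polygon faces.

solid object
 facet normal -0.871 0.101 -0.480
  outer loop
   vertex 2.6 1.6 0.4
   vertex 0.4 2.6 4.6
   vertex 1.6 4.4 2.8
  endloop
 endfacet
 facet normal 0.506 0.658 -0.557
  outer loop
   vertex 2.6 1.6 0.4
   vertex 1.6 4.4 2.8
   vertex 4.0 3.4 3.8
  endloop
 endfacet
 facet normal 0.226 -0.042 0.973
  outer loop
   vertex 1.6 4.4 4.4
   vertex 0.4 2.6 4.6
   vertex 4.0 3.4 3.8
  endloop
 endfacet
 facet normal -0.832 0.555 0.000
  outer loop
   vertex 1.6 4.4 4.4
   vertex 1.6 4.4 2.8
   vertex 0.4 2.6 4.6
  endloop
 endfacet
 facet normal 0.294 -0.803 0.519
  outer loop
   vertex 3.0 2.0 2.2
   vertex 4.0 3.4 3.8
   vertex 0.4 2.6 4.6
  endloop
 endfacet
 facet normal -0.021 -0.975 0.221
  outer loop
   vertex 3.0 2.0 2.2
   vertex 0.4 2.6 4.6
   vertex 2.6 1.6 0.4
  endloop
 endfacet
 facet normal 0.849 -0.524 -0.072
  outer loop
   vertex 3.0 2.0 2.2
   vertex 2.6 1.6 0.4
   vertex 4.0 3.4 3.8
  endloop
 endfacet
 facet normal 0.398 0.916 -0.040
  outer loop
   vertex 2.2 4.2 4.2
   vertex 4.0 3.4 3.8
   vertex 1.6 4.4 2.8
  endloop
 endfacet
 facet normal 0.426 0.640 0.640
  outer loop
   vertex 2.2 4.2 4.2
   vertex 1.6 4.4 4.4
   vertex 4.0 3.4 3.8
  endloop
 endfacet
 facet normal 0.316 0.949 0.000
  outer loop
   vertex 2.2 4.2 4.2
   vertex 1.6 4.4 2.8
   vertex 1.6 4.4 4.4
  endloop
 endfacet
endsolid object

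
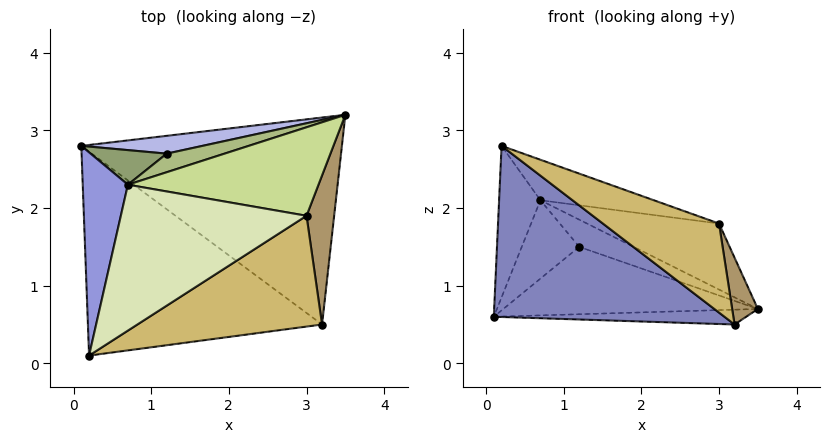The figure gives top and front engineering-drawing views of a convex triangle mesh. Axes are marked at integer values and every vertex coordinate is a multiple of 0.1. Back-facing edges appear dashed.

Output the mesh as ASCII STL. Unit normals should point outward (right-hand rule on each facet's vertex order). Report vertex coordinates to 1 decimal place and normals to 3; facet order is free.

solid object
 facet normal 0.021 0.072 -0.997
  outer loop
   vertex 3.2 0.5 0.5
   vertex 0.1 2.8 0.6
   vertex 3.5 3.2 0.7
  endloop
 endfacet
 facet normal -0.448 -0.575 -0.685
  outer loop
   vertex 3.2 0.5 0.5
   vertex 0.2 0.1 2.8
   vertex 0.1 2.8 0.6
  endloop
 endfacet
 facet normal -0.833 0.330 0.443
  outer loop
   vertex 0.7 2.3 2.1
   vertex 0.1 2.8 0.6
   vertex 0.2 0.1 2.8
  endloop
 endfacet
 facet normal -0.120 0.960 0.254
  outer loop
   vertex 1.2 2.7 1.5
   vertex 3.5 3.2 0.7
   vertex 0.1 2.8 0.6
  endloop
 endfacet
 facet normal -0.240 0.888 0.392
  outer loop
   vertex 1.2 2.7 1.5
   vertex 0.1 2.8 0.6
   vertex 0.7 2.3 2.1
  endloop
 endfacet
 facet normal 0.017 0.825 0.564
  outer loop
   vertex 1.2 2.7 1.5
   vertex 0.7 2.3 2.1
   vertex 3.5 3.2 0.7
  endloop
 endfacet
 facet normal 0.204 0.585 0.785
  outer loop
   vertex 3.0 1.9 1.8
   vertex 3.5 3.2 0.7
   vertex 0.7 2.3 2.1
  endloop
 endfacet
 facet normal 0.170 0.264 0.950
  outer loop
   vertex 3.0 1.9 1.8
   vertex 0.7 2.3 2.1
   vertex 0.2 0.1 2.8
  endloop
 endfacet
 facet normal 0.951 -0.127 0.283
  outer loop
   vertex 3.0 1.9 1.8
   vertex 3.2 0.5 0.5
   vertex 3.5 3.2 0.7
  endloop
 endfacet
 facet normal 0.563 -0.518 0.644
  outer loop
   vertex 3.0 1.9 1.8
   vertex 0.2 0.1 2.8
   vertex 3.2 0.5 0.5
  endloop
 endfacet
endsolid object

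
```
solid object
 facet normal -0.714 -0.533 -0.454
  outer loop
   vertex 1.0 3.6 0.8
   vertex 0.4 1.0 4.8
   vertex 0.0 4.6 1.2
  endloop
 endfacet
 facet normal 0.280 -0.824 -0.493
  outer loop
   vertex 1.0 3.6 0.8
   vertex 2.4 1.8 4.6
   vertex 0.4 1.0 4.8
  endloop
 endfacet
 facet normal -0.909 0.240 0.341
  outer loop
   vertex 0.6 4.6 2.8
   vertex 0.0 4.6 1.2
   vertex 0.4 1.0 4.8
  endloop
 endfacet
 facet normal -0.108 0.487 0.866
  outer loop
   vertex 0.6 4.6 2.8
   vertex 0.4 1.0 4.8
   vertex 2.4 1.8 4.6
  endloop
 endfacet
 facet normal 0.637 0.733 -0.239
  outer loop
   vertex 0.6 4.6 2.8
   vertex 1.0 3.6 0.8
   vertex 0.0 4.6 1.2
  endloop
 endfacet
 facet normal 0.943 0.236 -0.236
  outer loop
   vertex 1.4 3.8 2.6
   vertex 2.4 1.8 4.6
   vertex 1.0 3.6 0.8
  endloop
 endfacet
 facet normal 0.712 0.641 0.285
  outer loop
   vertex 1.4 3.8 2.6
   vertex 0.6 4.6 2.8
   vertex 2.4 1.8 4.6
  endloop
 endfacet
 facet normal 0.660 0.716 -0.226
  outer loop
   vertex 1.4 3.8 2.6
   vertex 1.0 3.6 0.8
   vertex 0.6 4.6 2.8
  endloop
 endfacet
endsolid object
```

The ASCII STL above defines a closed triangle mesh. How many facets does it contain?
8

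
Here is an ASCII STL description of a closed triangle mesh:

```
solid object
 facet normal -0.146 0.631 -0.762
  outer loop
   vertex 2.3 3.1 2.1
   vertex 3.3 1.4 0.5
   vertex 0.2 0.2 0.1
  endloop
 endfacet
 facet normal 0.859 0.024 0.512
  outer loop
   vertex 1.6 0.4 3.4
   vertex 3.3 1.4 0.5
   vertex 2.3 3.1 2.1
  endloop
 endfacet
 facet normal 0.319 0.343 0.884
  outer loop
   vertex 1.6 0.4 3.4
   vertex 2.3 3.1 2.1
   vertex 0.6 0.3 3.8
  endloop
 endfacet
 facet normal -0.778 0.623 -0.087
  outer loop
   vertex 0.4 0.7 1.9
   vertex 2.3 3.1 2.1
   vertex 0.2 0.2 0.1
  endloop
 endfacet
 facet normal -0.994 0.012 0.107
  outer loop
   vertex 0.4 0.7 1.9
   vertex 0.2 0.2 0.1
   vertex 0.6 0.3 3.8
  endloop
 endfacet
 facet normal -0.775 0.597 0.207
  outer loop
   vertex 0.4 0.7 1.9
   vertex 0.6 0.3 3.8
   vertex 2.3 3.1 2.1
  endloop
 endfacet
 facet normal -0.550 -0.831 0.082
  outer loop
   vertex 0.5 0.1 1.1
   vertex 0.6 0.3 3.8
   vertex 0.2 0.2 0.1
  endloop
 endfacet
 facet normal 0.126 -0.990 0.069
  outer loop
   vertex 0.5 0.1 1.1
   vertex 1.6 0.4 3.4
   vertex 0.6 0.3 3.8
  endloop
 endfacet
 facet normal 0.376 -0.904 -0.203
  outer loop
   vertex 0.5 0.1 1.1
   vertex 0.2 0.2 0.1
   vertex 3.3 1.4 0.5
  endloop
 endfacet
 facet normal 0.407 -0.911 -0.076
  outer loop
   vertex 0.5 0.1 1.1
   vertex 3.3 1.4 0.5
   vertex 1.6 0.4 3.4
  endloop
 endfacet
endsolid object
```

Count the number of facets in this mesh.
10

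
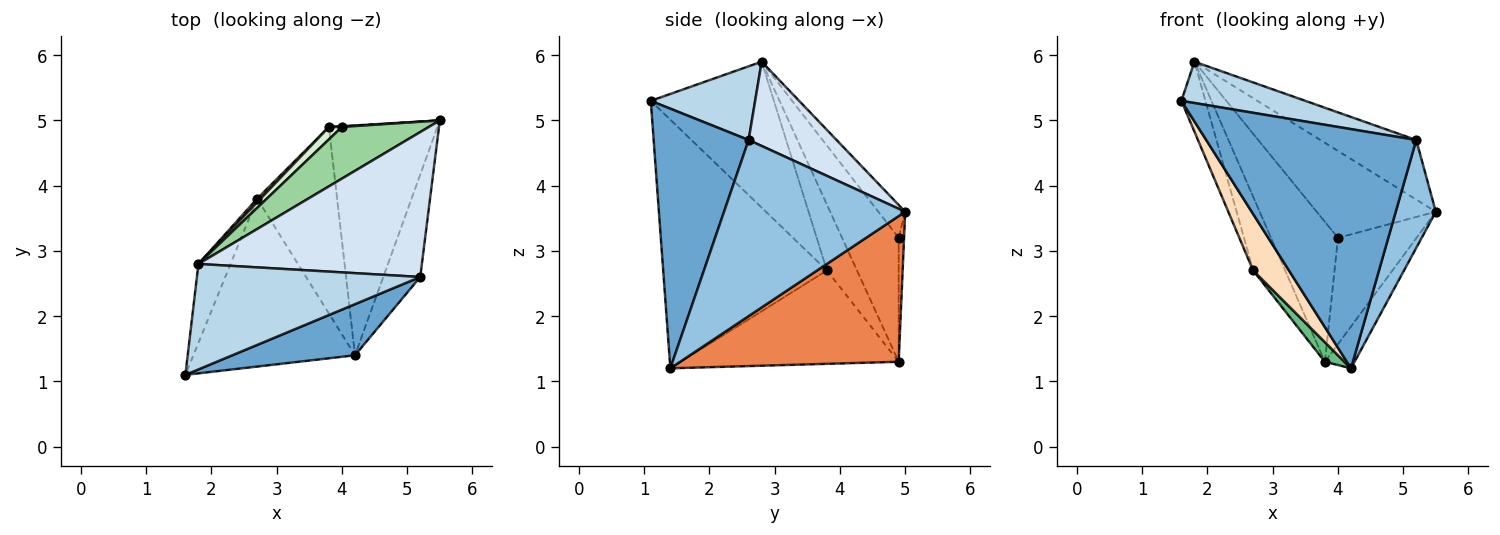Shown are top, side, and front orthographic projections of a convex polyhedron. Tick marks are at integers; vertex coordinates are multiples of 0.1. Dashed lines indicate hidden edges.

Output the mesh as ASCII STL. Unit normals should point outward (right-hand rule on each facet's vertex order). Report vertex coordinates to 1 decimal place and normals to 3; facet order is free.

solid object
 facet normal 0.404 -0.894 0.191
  outer loop
   vertex 5.2 2.6 4.7
   vertex 1.6 1.1 5.3
   vertex 4.2 1.4 1.2
  endloop
 endfacet
 facet normal 0.957 -0.212 -0.201
  outer loop
   vertex 5.2 2.6 4.7
   vertex 4.2 1.4 1.2
   vertex 5.5 5.0 3.6
  endloop
 endfacet
 facet normal 0.294 -0.349 0.890
  outer loop
   vertex 5.2 2.6 4.7
   vertex 1.8 2.8 5.9
   vertex 1.6 1.1 5.3
  endloop
 endfacet
 facet normal 0.329 0.359 0.873
  outer loop
   vertex 5.2 2.6 4.7
   vertex 5.5 5.0 3.6
   vertex 1.8 2.8 5.9
  endloop
 endfacet
 facet normal 0.797 0.108 -0.594
  outer loop
   vertex 3.8 4.9 1.3
   vertex 5.5 5.0 3.6
   vertex 4.2 1.4 1.2
  endloop
 endfacet
 facet normal -0.959 0.187 -0.211
  outer loop
   vertex 2.7 3.8 2.7
   vertex 1.6 1.1 5.3
   vertex 1.8 2.8 5.9
  endloop
 endfacet
 facet normal -0.684 0.729 0.035
  outer loop
   vertex 2.7 3.8 2.7
   vertex 1.8 2.8 5.9
   vertex 3.8 4.9 1.3
  endloop
 endfacet
 facet normal -0.825 -0.180 -0.536
  outer loop
   vertex 2.7 3.8 2.7
   vertex 4.2 1.4 1.2
   vertex 1.6 1.1 5.3
  endloop
 endfacet
 facet normal -0.758 -0.068 -0.649
  outer loop
   vertex 2.7 3.8 2.7
   vertex 3.8 4.9 1.3
   vertex 4.2 1.4 1.2
  endloop
 endfacet
 facet normal -0.190 0.844 0.502
  outer loop
   vertex 4.0 4.9 3.2
   vertex 1.8 2.8 5.9
   vertex 5.5 5.0 3.6
  endloop
 endfacet
 facet normal -0.068 0.998 0.007
  outer loop
   vertex 4.0 4.9 3.2
   vertex 5.5 5.0 3.6
   vertex 3.8 4.9 1.3
  endloop
 endfacet
 facet normal -0.644 0.762 0.068
  outer loop
   vertex 4.0 4.9 3.2
   vertex 3.8 4.9 1.3
   vertex 1.8 2.8 5.9
  endloop
 endfacet
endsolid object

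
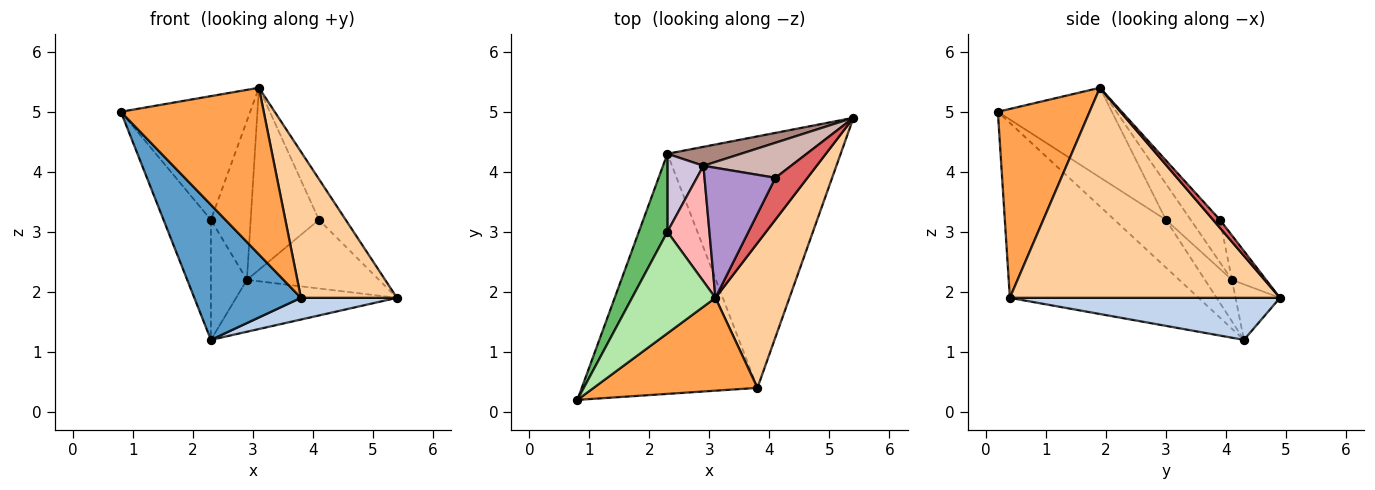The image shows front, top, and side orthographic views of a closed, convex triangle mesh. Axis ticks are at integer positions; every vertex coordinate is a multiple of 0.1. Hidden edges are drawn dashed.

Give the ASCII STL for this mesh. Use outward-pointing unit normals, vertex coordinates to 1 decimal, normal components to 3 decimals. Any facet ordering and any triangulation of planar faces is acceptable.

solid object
 facet normal -0.655 -0.370 -0.658
  outer loop
   vertex 3.8 0.4 1.9
   vertex 0.8 0.2 5.0
   vertex 2.3 4.3 1.2
  endloop
 endfacet
 facet normal 0.235 -0.083 -0.968
  outer loop
   vertex 3.8 0.4 1.9
   vertex 2.3 4.3 1.2
   vertex 5.4 4.9 1.9
  endloop
 endfacet
 facet normal 0.489 -0.762 0.424
  outer loop
   vertex 3.8 0.4 1.9
   vertex 3.1 1.9 5.4
   vertex 0.8 0.2 5.0
  endloop
 endfacet
 facet normal 0.894 -0.318 0.315
  outer loop
   vertex 3.8 0.4 1.9
   vertex 5.4 4.9 1.9
   vertex 3.1 1.9 5.4
  endloop
 endfacet
 facet normal -0.673 0.620 0.403
  outer loop
   vertex 2.3 3.0 3.2
   vertex 2.3 4.3 1.2
   vertex 0.8 0.2 5.0
  endloop
 endfacet
 facet normal -0.563 0.639 0.524
  outer loop
   vertex 2.3 3.0 3.2
   vertex 0.8 0.2 5.0
   vertex 3.1 1.9 5.4
  endloop
 endfacet
 facet normal 0.176 0.687 0.705
  outer loop
   vertex 4.1 3.9 3.2
   vertex 3.1 1.9 5.4
   vertex 5.4 4.9 1.9
  endloop
 endfacet
 facet normal -0.450 0.723 0.525
  outer loop
   vertex 2.9 4.1 2.2
   vertex 2.3 3.0 3.2
   vertex 3.1 1.9 5.4
  endloop
 endfacet
 facet normal -0.329 0.768 0.549
  outer loop
   vertex 2.9 4.1 2.2
   vertex 3.1 1.9 5.4
   vertex 4.1 3.9 3.2
  endloop
 endfacet
 facet normal -0.532 0.710 0.461
  outer loop
   vertex 2.9 4.1 2.2
   vertex 2.3 4.3 1.2
   vertex 2.3 3.0 3.2
  endloop
 endfacet
 facet normal -0.251 0.909 0.332
  outer loop
   vertex 2.9 4.1 2.2
   vertex 5.4 4.9 1.9
   vertex 2.3 4.3 1.2
  endloop
 endfacet
 facet normal -0.225 0.868 0.443
  outer loop
   vertex 2.9 4.1 2.2
   vertex 4.1 3.9 3.2
   vertex 5.4 4.9 1.9
  endloop
 endfacet
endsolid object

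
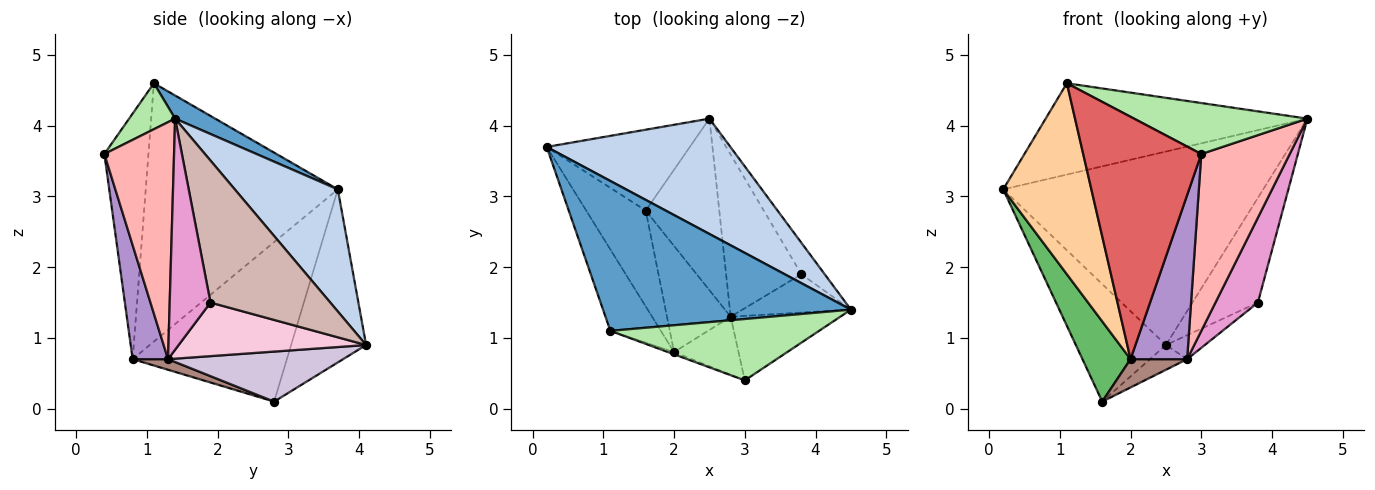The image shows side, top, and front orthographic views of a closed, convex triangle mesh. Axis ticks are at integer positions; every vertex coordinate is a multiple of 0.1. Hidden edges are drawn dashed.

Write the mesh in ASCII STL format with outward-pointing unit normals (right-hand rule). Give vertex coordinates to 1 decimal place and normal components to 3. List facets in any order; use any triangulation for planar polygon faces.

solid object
 facet normal 0.079 0.519 0.851
  outer loop
   vertex 1.1 1.1 4.6
   vertex 4.5 1.4 4.1
   vertex 0.2 3.7 3.1
  endloop
 endfacet
 facet normal 0.322 0.813 0.485
  outer loop
   vertex 2.5 4.1 0.9
   vertex 0.2 3.7 3.1
   vertex 4.5 1.4 4.1
  endloop
 endfacet
 facet normal -0.566 0.679 -0.468
  outer loop
   vertex 2.5 4.1 0.9
   vertex 1.6 2.8 0.1
   vertex 0.2 3.7 3.1
  endloop
 endfacet
 facet normal -0.895 -0.411 -0.175
  outer loop
   vertex 2.0 0.8 0.7
   vertex 1.1 1.1 4.6
   vertex 0.2 3.7 3.1
  endloop
 endfacet
 facet normal -0.899 -0.281 -0.336
  outer loop
   vertex 2.0 0.8 0.7
   vertex 0.2 3.7 3.1
   vertex 1.6 2.8 0.1
  endloop
 endfacet
 facet normal 0.167 -0.630 0.758
  outer loop
   vertex 3.0 0.4 3.6
   vertex 4.5 1.4 4.1
   vertex 1.1 1.1 4.6
  endloop
 endfacet
 facet normal -0.350 -0.937 -0.009
  outer loop
   vertex 3.0 0.4 3.6
   vertex 1.1 1.1 4.6
   vertex 2.0 0.8 0.7
  endloop
 endfacet
 facet normal 0.595 -0.755 -0.275
  outer loop
   vertex 2.8 1.3 0.7
   vertex 4.5 1.4 4.1
   vertex 3.0 0.4 3.6
  endloop
 endfacet
 facet normal 0.508 -0.812 -0.287
  outer loop
   vertex 2.8 1.3 0.7
   vertex 3.0 0.4 3.6
   vertex 2.0 0.8 0.7
  endloop
 endfacet
 facet normal 0.559 0.118 -0.821
  outer loop
   vertex 2.8 1.3 0.7
   vertex 1.6 2.8 0.1
   vertex 2.5 4.1 0.9
  endloop
 endfacet
 facet normal 0.159 -0.254 -0.954
  outer loop
   vertex 2.8 1.3 0.7
   vertex 2.0 0.8 0.7
   vertex 1.6 2.8 0.1
  endloop
 endfacet
 facet normal 0.869 0.474 -0.143
  outer loop
   vertex 3.8 1.9 1.5
   vertex 2.5 4.1 0.9
   vertex 4.5 1.4 4.1
  endloop
 endfacet
 facet normal 0.659 -0.686 -0.309
  outer loop
   vertex 3.8 1.9 1.5
   vertex 4.5 1.4 4.1
   vertex 2.8 1.3 0.7
  endloop
 endfacet
 facet normal 0.576 0.119 -0.809
  outer loop
   vertex 3.8 1.9 1.5
   vertex 2.8 1.3 0.7
   vertex 2.5 4.1 0.9
  endloop
 endfacet
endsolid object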